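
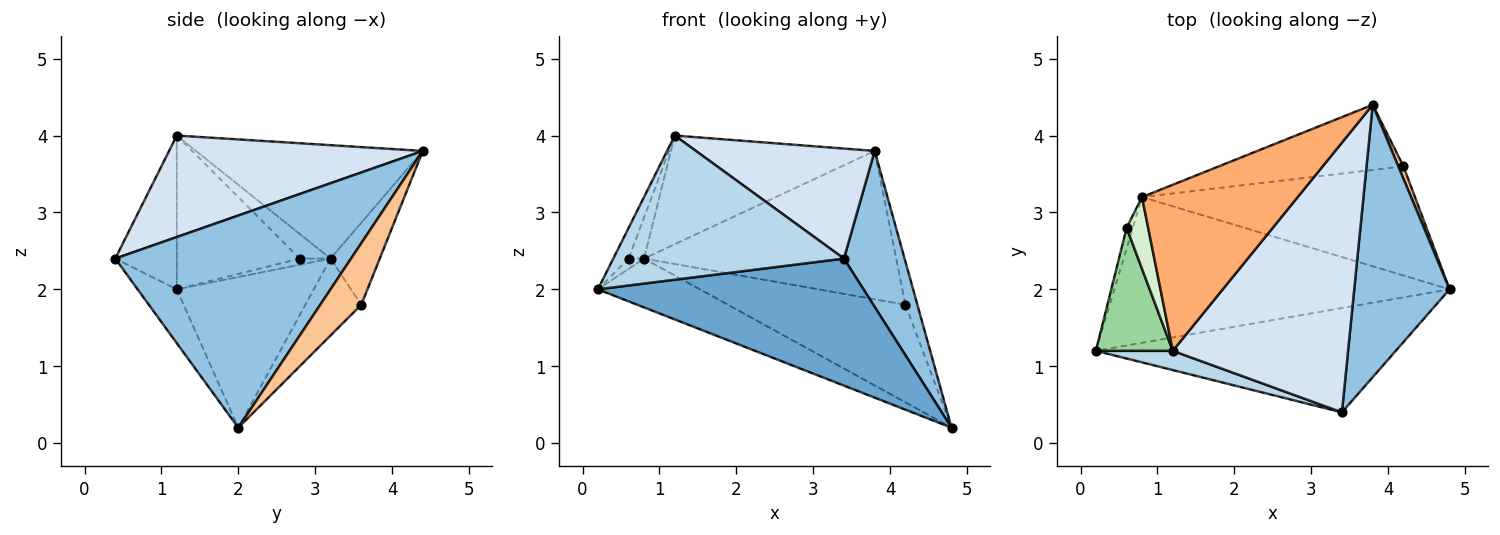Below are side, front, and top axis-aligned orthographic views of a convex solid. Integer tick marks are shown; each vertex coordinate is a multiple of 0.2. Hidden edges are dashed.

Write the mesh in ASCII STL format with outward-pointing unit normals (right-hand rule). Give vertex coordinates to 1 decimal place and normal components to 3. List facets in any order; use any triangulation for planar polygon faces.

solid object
 facet normal -0.113 -0.768 -0.630
  outer loop
   vertex 3.4 0.4 2.4
   vertex 0.2 1.2 2.0
   vertex 4.8 2.0 0.2
  endloop
 endfacet
 facet normal 0.888 -0.228 0.399
  outer loop
   vertex 3.4 0.4 2.4
   vertex 4.8 2.0 0.2
   vertex 3.8 4.4 3.8
  endloop
 endfacet
 facet normal -0.256 -0.958 0.128
  outer loop
   vertex 1.2 1.2 4.0
   vertex 0.2 1.2 2.0
   vertex 3.4 0.4 2.4
  endloop
 endfacet
 facet normal 0.472 -0.333 0.816
  outer loop
   vertex 1.2 1.2 4.0
   vertex 3.4 0.4 2.4
   vertex 3.8 4.4 3.8
  endloop
 endfacet
 facet normal -0.392 0.292 -0.872
  outer loop
   vertex 0.8 3.2 2.4
   vertex 4.8 2.0 0.2
   vertex 0.2 1.2 2.0
  endloop
 endfacet
 facet normal -0.520 0.468 0.715
  outer loop
   vertex 0.8 3.2 2.4
   vertex 1.2 1.2 4.0
   vertex 3.8 4.4 3.8
  endloop
 endfacet
 facet normal 0.957 0.279 0.080
  outer loop
   vertex 4.2 3.6 1.8
   vertex 3.8 4.4 3.8
   vertex 4.8 2.0 0.2
  endloop
 endfacet
 facet normal -0.205 0.652 -0.729
  outer loop
   vertex 4.2 3.6 1.8
   vertex 4.8 2.0 0.2
   vertex 0.8 3.2 2.4
  endloop
 endfacet
 facet normal -0.176 0.901 -0.396
  outer loop
   vertex 4.2 3.6 1.8
   vertex 0.8 3.2 2.4
   vertex 3.8 4.4 3.8
  endloop
 endfacet
 facet normal -0.889 0.111 0.444
  outer loop
   vertex 0.6 2.8 2.4
   vertex 0.2 1.2 2.0
   vertex 1.2 1.2 4.0
  endloop
 endfacet
 facet normal -0.667 0.333 -0.667
  outer loop
   vertex 0.6 2.8 2.4
   vertex 0.8 3.2 2.4
   vertex 0.2 1.2 2.0
  endloop
 endfacet
 facet normal -0.704 0.352 0.616
  outer loop
   vertex 0.6 2.8 2.4
   vertex 1.2 1.2 4.0
   vertex 0.8 3.2 2.4
  endloop
 endfacet
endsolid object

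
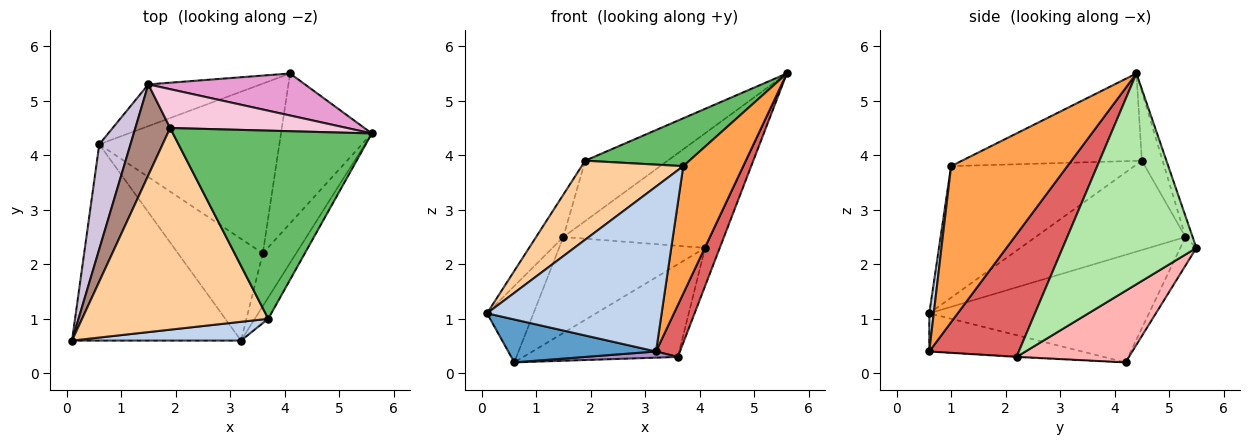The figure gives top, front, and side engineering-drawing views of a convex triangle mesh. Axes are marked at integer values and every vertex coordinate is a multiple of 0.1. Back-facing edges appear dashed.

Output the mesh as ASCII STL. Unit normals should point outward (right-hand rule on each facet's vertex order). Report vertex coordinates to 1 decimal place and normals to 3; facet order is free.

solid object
 facet normal -0.215 -0.209 -0.954
  outer loop
   vertex 3.2 0.6 0.4
   vertex 0.1 0.6 1.1
   vertex 0.6 4.2 0.2
  endloop
 endfacet
 facet normal 0.026 -0.993 0.113
  outer loop
   vertex 3.7 1.0 3.8
   vertex 0.1 0.6 1.1
   vertex 3.2 0.6 0.4
  endloop
 endfacet
 facet normal 0.886 -0.457 -0.077
  outer loop
   vertex 3.7 1.0 3.8
   vertex 3.2 0.6 0.4
   vertex 5.6 4.4 5.5
  endloop
 endfacet
 facet normal -0.550 -0.305 0.778
  outer loop
   vertex 3.7 1.0 3.8
   vertex 1.9 4.5 3.9
   vertex 0.1 0.6 1.1
  endloop
 endfacet
 facet normal -0.392 -0.227 0.892
  outer loop
   vertex 3.7 1.0 3.8
   vertex 5.6 4.4 5.5
   vertex 1.9 4.5 3.9
  endloop
 endfacet
 facet normal 0.914 0.100 -0.394
  outer loop
   vertex 3.6 2.2 0.3
   vertex 4.1 5.5 2.3
   vertex 5.6 4.4 5.5
  endloop
 endfacet
 facet normal 0.935 -0.249 -0.254
  outer loop
   vertex 3.6 2.2 0.3
   vertex 5.6 4.4 5.5
   vertex 3.2 0.6 0.4
  endloop
 endfacet
 facet normal 0.329 0.452 -0.829
  outer loop
   vertex 3.6 2.2 0.3
   vertex 0.6 4.2 0.2
   vertex 4.1 5.5 2.3
  endloop
 endfacet
 facet normal -0.007 -0.061 -0.998
  outer loop
   vertex 3.6 2.2 0.3
   vertex 3.2 0.6 0.4
   vertex 0.6 4.2 0.2
  endloop
 endfacet
 facet normal -0.941 0.199 0.273
  outer loop
   vertex 1.5 5.3 2.5
   vertex 0.6 4.2 0.2
   vertex 0.1 0.6 1.1
  endloop
 endfacet
 facet normal -0.919 0.167 0.358
  outer loop
   vertex 1.5 5.3 2.5
   vertex 0.1 0.6 1.1
   vertex 1.9 4.5 3.9
  endloop
 endfacet
 facet normal -0.101 0.912 -0.397
  outer loop
   vertex 1.5 5.3 2.5
   vertex 4.1 5.5 2.3
   vertex 0.6 4.2 0.2
  endloop
 endfacet
 facet normal -0.046 0.938 0.344
  outer loop
   vertex 1.5 5.3 2.5
   vertex 5.6 4.4 5.5
   vertex 4.1 5.5 2.3
  endloop
 endfacet
 facet normal -0.207 0.823 0.529
  outer loop
   vertex 1.5 5.3 2.5
   vertex 1.9 4.5 3.9
   vertex 5.6 4.4 5.5
  endloop
 endfacet
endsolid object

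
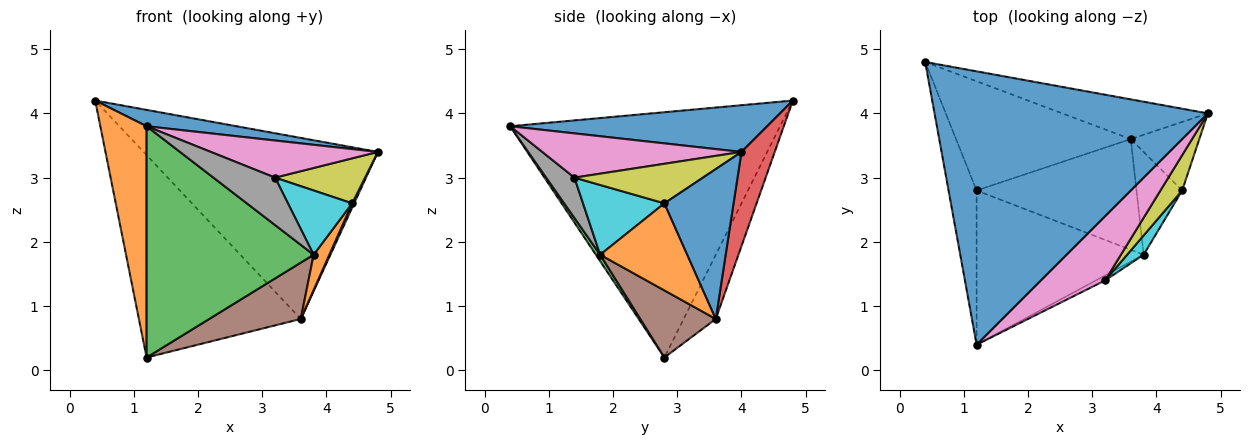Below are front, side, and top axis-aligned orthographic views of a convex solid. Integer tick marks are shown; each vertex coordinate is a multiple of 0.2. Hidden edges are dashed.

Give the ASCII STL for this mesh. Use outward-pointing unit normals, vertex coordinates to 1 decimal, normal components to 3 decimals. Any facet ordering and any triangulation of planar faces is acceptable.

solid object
 facet normal 0.168 -0.059 0.984
  outer loop
   vertex 1.2 0.4 3.8
   vertex 4.8 4.0 3.4
   vertex 0.4 4.8 4.2
  endloop
 endfacet
 facet normal -0.979 -0.168 -0.112
  outer loop
   vertex 1.2 2.8 0.2
   vertex 1.2 0.4 3.8
   vertex 0.4 4.8 4.2
  endloop
 endfacet
 facet normal 0.021 -0.832 -0.555
  outer loop
   vertex 3.8 1.8 1.8
   vertex 1.2 0.4 3.8
   vertex 1.2 2.8 0.2
  endloop
 endfacet
 facet normal 0.137 0.968 -0.212
  outer loop
   vertex 3.6 3.6 0.8
   vertex 0.4 4.8 4.2
   vertex 4.8 4.0 3.4
  endloop
 endfacet
 facet normal -0.172 0.867 -0.468
  outer loop
   vertex 3.6 3.6 0.8
   vertex 1.2 2.8 0.2
   vertex 0.4 4.8 4.2
  endloop
 endfacet
 facet normal 0.350 -0.425 -0.835
  outer loop
   vertex 3.6 3.6 0.8
   vertex 3.8 1.8 1.8
   vertex 1.2 2.8 0.2
  endloop
 endfacet
 facet normal 0.512 -0.430 0.744
  outer loop
   vertex 3.2 1.4 3.0
   vertex 4.8 4.0 3.4
   vertex 1.2 0.4 3.8
  endloop
 endfacet
 facet normal 0.415 -0.905 -0.094
  outer loop
   vertex 3.2 1.4 3.0
   vertex 1.2 0.4 3.8
   vertex 3.8 1.8 1.8
  endloop
 endfacet
 facet normal 0.747 -0.523 0.411
  outer loop
   vertex 4.4 2.8 2.6
   vertex 4.8 4.0 3.4
   vertex 3.2 1.4 3.0
  endloop
 endfacet
 facet normal 0.772 -0.609 0.183
  outer loop
   vertex 4.4 2.8 2.6
   vertex 3.2 1.4 3.0
   vertex 3.8 1.8 1.8
  endloop
 endfacet
 facet normal 0.909 -0.026 -0.416
  outer loop
   vertex 4.4 2.8 2.6
   vertex 3.6 3.6 0.8
   vertex 4.8 4.0 3.4
  endloop
 endfacet
 facet normal 0.874 -0.158 -0.459
  outer loop
   vertex 4.4 2.8 2.6
   vertex 3.8 1.8 1.8
   vertex 3.6 3.6 0.8
  endloop
 endfacet
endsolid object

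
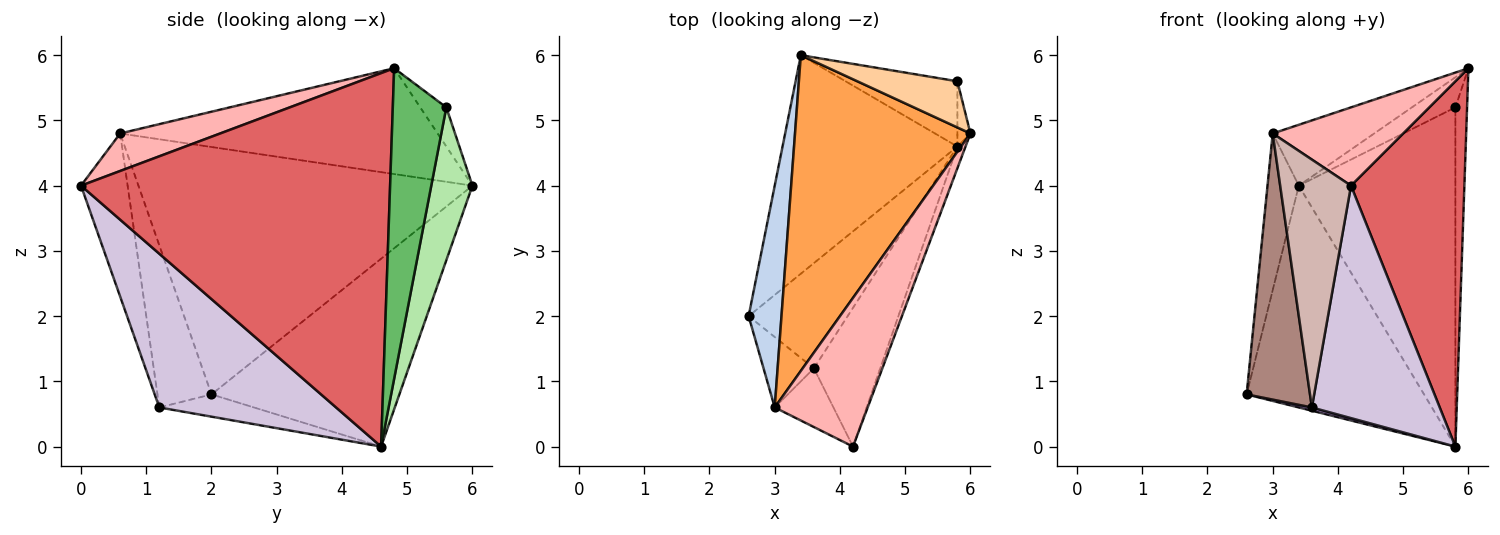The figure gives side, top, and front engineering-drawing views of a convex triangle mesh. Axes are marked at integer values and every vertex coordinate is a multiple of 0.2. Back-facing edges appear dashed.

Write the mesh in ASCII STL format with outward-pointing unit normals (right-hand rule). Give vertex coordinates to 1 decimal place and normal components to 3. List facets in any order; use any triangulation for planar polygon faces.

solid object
 facet normal -0.602 0.569 -0.560
  outer loop
   vertex 5.8 4.6 0.0
   vertex 2.6 2.0 0.8
   vertex 3.4 6.0 4.0
  endloop
 endfacet
 facet normal -0.987 0.093 0.131
  outer loop
   vertex 3.0 0.6 4.8
   vertex 3.4 6.0 4.0
   vertex 2.6 2.0 0.8
  endloop
 endfacet
 facet normal -0.510 0.163 0.845
  outer loop
   vertex 3.0 0.6 4.8
   vertex 6.0 4.8 5.8
   vertex 3.4 6.0 4.0
  endloop
 endfacet
 facet normal -0.311 0.519 0.796
  outer loop
   vertex 5.8 5.6 5.2
   vertex 3.4 6.0 4.0
   vertex 6.0 4.8 5.8
  endloop
 endfacet
 facet normal 0.976 0.213 -0.041
  outer loop
   vertex 5.8 5.6 5.2
   vertex 6.0 4.8 5.8
   vertex 5.8 4.6 0.0
  endloop
 endfacet
 facet normal 0.250 0.951 -0.183
  outer loop
   vertex 5.8 5.6 5.2
   vertex 5.8 4.6 0.0
   vertex 3.4 6.0 4.0
  endloop
 endfacet
 facet normal 0.939 -0.344 -0.020
  outer loop
   vertex 4.2 0.0 4.0
   vertex 5.8 4.6 0.0
   vertex 6.0 4.8 5.8
  endloop
 endfacet
 facet normal 0.336 -0.439 0.833
  outer loop
   vertex 4.2 0.0 4.0
   vertex 6.0 4.8 5.8
   vertex 3.0 0.6 4.8
  endloop
 endfacet
 facet normal -0.219 -0.030 -0.975
  outer loop
   vertex 3.6 1.2 0.6
   vertex 2.6 2.0 0.8
   vertex 5.8 4.6 0.0
  endloop
 endfacet
 facet normal 0.765 -0.553 -0.330
  outer loop
   vertex 3.6 1.2 0.6
   vertex 5.8 4.6 0.0
   vertex 4.2 0.0 4.0
  endloop
 endfacet
 facet normal -0.636 -0.746 -0.197
  outer loop
   vertex 3.6 1.2 0.6
   vertex 3.0 0.6 4.8
   vertex 2.6 2.0 0.8
  endloop
 endfacet
 facet normal -0.539 -0.820 -0.194
  outer loop
   vertex 3.6 1.2 0.6
   vertex 4.2 0.0 4.0
   vertex 3.0 0.6 4.8
  endloop
 endfacet
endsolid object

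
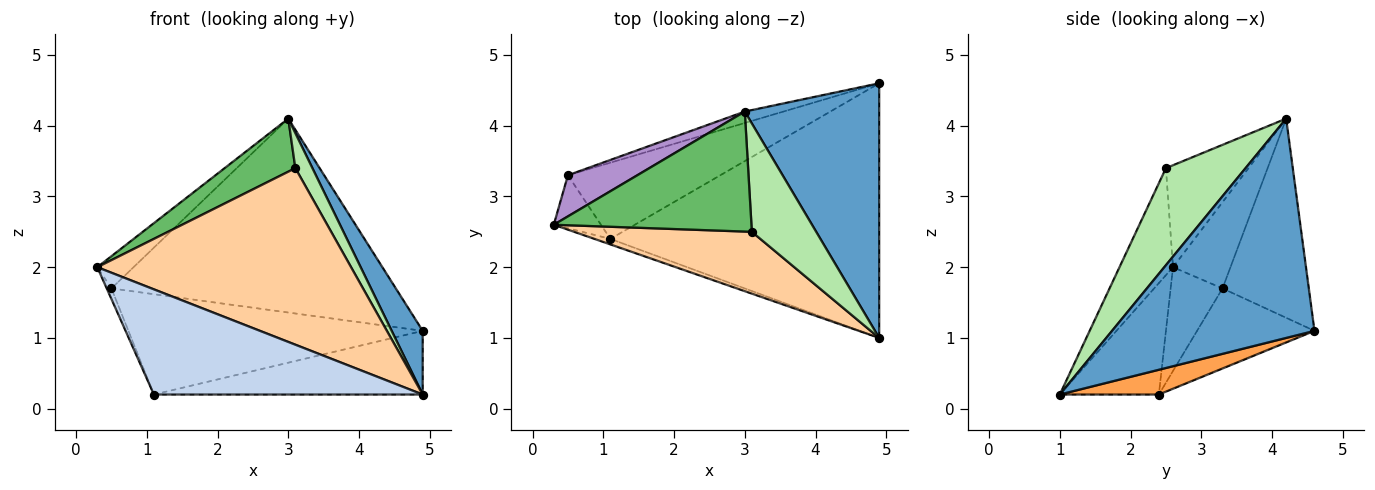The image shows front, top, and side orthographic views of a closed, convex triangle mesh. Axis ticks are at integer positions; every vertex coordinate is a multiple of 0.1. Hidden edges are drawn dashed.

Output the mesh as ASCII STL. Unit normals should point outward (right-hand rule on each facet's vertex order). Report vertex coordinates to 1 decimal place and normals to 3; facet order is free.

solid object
 facet normal 0.845 -0.130 0.518
  outer loop
   vertex 3.0 4.2 4.1
   vertex 4.9 1.0 0.2
   vertex 4.9 4.6 1.1
  endloop
 endfacet
 facet normal -0.345 -0.937 -0.049
  outer loop
   vertex 1.1 2.4 0.2
   vertex 4.9 1.0 0.2
   vertex 0.3 2.6 2.0
  endloop
 endfacet
 facet normal 0.089 0.242 -0.966
  outer loop
   vertex 1.1 2.4 0.2
   vertex 4.9 4.6 1.1
   vertex 4.9 1.0 0.2
  endloop
 endfacet
 facet normal -0.195 -0.926 0.324
  outer loop
   vertex 3.1 2.5 3.4
   vertex 0.3 2.6 2.0
   vertex 4.9 1.0 0.2
  endloop
 endfacet
 facet normal -0.427 -0.366 0.827
  outer loop
   vertex 3.1 2.5 3.4
   vertex 3.0 4.2 4.1
   vertex 0.3 2.6 2.0
  endloop
 endfacet
 facet normal 0.821 -0.176 0.544
  outer loop
   vertex 3.1 2.5 3.4
   vertex 4.9 1.0 0.2
   vertex 3.0 4.2 4.1
  endloop
 endfacet
 facet normal -0.907 0.082 -0.412
  outer loop
   vertex 0.5 3.3 1.7
   vertex 1.1 2.4 0.2
   vertex 0.3 2.6 2.0
  endloop
 endfacet
 facet normal -0.303 0.759 -0.576
  outer loop
   vertex 0.5 3.3 1.7
   vertex 4.9 4.6 1.1
   vertex 1.1 2.4 0.2
  endloop
 endfacet
 facet normal -0.699 0.441 0.563
  outer loop
   vertex 0.5 3.3 1.7
   vertex 0.3 2.6 2.0
   vertex 3.0 4.2 4.1
  endloop
 endfacet
 facet normal -0.290 0.955 -0.056
  outer loop
   vertex 0.5 3.3 1.7
   vertex 3.0 4.2 4.1
   vertex 4.9 4.6 1.1
  endloop
 endfacet
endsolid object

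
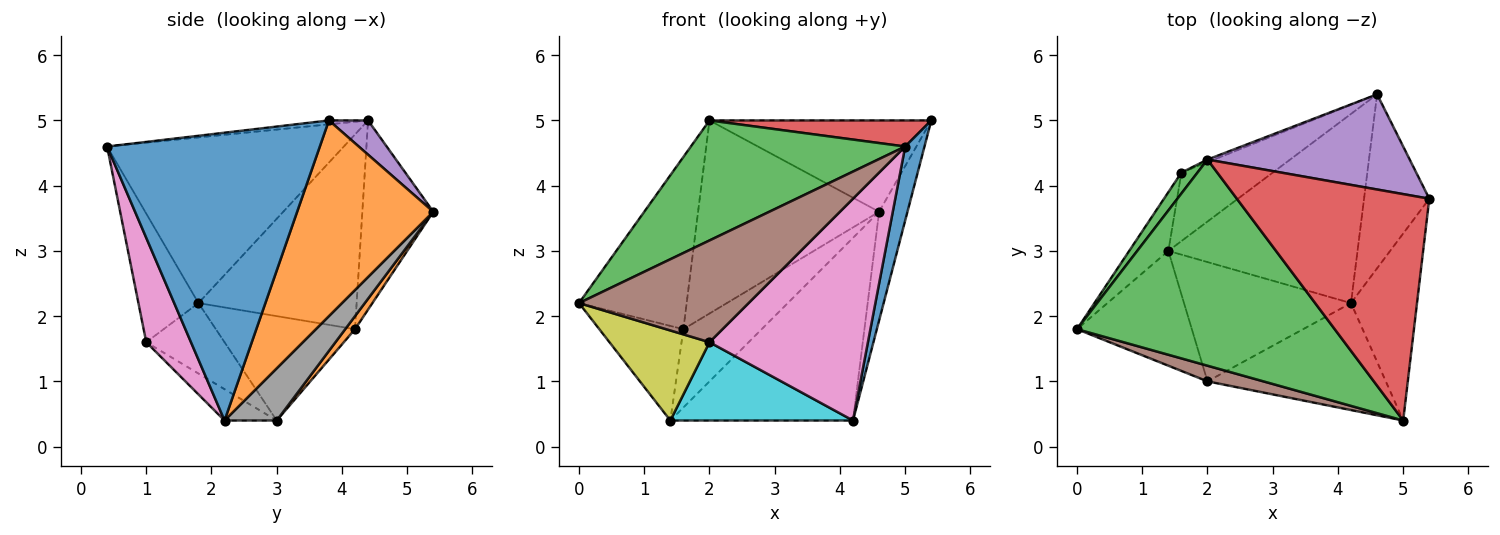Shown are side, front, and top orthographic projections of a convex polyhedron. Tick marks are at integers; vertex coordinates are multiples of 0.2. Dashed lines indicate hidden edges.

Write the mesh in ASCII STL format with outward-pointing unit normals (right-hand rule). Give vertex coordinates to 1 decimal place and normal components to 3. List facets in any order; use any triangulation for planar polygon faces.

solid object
 facet normal 0.971 -0.088 -0.223
  outer loop
   vertex 4.2 2.2 0.4
   vertex 5.4 3.8 5.0
   vertex 5.0 0.4 4.6
  endloop
 endfacet
 facet normal 0.931 0.194 -0.310
  outer loop
   vertex 4.6 5.4 3.6
   vertex 5.4 3.8 5.0
   vertex 4.2 2.2 0.4
  endloop
 endfacet
 facet normal -0.486 -0.440 0.755
  outer loop
   vertex 2.0 4.4 5.0
   vertex 0.0 1.8 2.2
   vertex 5.0 0.4 4.6
  endloop
 endfacet
 facet normal -0.020 -0.114 0.993
  outer loop
   vertex 2.0 4.4 5.0
   vertex 5.0 0.4 4.6
   vertex 5.4 3.8 5.0
  endloop
 endfacet
 facet normal 0.121 0.687 0.716
  outer loop
   vertex 2.0 4.4 5.0
   vertex 5.4 3.8 5.0
   vertex 4.6 5.4 3.6
  endloop
 endfacet
 facet normal -0.330 -0.933 0.144
  outer loop
   vertex 2.0 1.0 1.6
   vertex 5.0 0.4 4.6
   vertex 0.0 1.8 2.2
  endloop
 endfacet
 facet normal 0.246 -0.873 -0.421
  outer loop
   vertex 2.0 1.0 1.6
   vertex 4.2 2.2 0.4
   vertex 5.0 0.4 4.6
  endloop
 endfacet
 facet normal 0.195 0.681 -0.706
  outer loop
   vertex 1.4 3.0 0.4
   vertex 4.6 5.4 3.6
   vertex 4.2 2.2 0.4
  endloop
 endfacet
 facet normal -0.435 -0.556 -0.709
  outer loop
   vertex 1.4 3.0 0.4
   vertex 2.0 1.0 1.6
   vertex 0.0 1.8 2.2
  endloop
 endfacet
 facet normal -0.155 -0.542 -0.826
  outer loop
   vertex 1.4 3.0 0.4
   vertex 4.2 2.2 0.4
   vertex 2.0 1.0 1.6
  endloop
 endfacet
 facet normal -0.365 0.931 -0.013
  outer loop
   vertex 1.6 4.2 1.8
   vertex 2.0 4.4 5.0
   vertex 4.6 5.4 3.6
  endloop
 endfacet
 facet normal 0.094 0.749 -0.656
  outer loop
   vertex 1.6 4.2 1.8
   vertex 4.6 5.4 3.6
   vertex 1.4 3.0 0.4
  endloop
 endfacet
 facet normal -0.825 0.561 0.068
  outer loop
   vertex 1.6 4.2 1.8
   vertex 0.0 1.8 2.2
   vertex 2.0 4.4 5.0
  endloop
 endfacet
 facet normal -0.815 0.492 -0.306
  outer loop
   vertex 1.6 4.2 1.8
   vertex 1.4 3.0 0.4
   vertex 0.0 1.8 2.2
  endloop
 endfacet
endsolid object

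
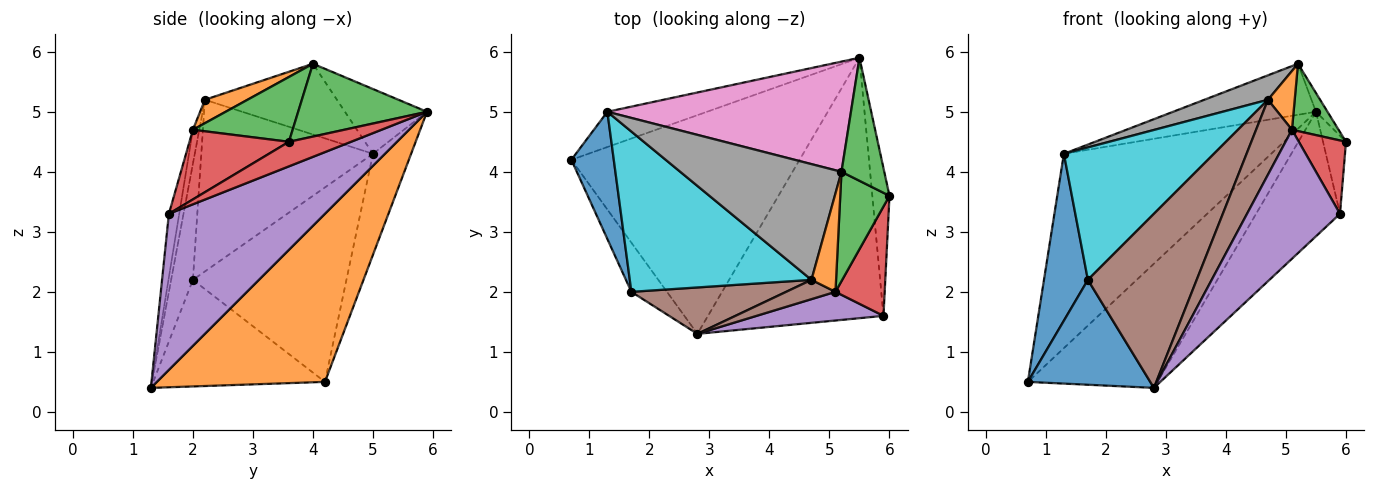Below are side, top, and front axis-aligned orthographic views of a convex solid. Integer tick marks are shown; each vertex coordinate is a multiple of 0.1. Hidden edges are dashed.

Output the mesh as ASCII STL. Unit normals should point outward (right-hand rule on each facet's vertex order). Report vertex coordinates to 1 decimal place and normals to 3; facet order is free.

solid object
 facet normal -0.786 -0.560 -0.262
  outer loop
   vertex 1.7 2.0 2.2
   vertex 0.7 4.2 0.5
   vertex 2.8 1.3 0.4
  endloop
 endfacet
 facet normal 0.539 0.416 -0.732
  outer loop
   vertex 5.5 5.9 5.0
   vertex 2.8 1.3 0.4
   vertex 0.7 4.2 0.5
  endloop
 endfacet
 facet normal 0.860 0.077 0.505
  outer loop
   vertex 5.5 5.9 5.0
   vertex 5.2 4.0 5.8
   vertex 6.0 3.6 4.5
  endloop
 endfacet
 facet normal 0.785 0.290 -0.548
  outer loop
   vertex 5.9 1.6 3.3
   vertex 5.5 5.9 5.0
   vertex 6.0 3.6 4.5
  endloop
 endfacet
 facet normal 0.626 0.336 -0.704
  outer loop
   vertex 5.9 1.6 3.3
   vertex 2.8 1.3 0.4
   vertex 5.5 5.9 5.0
  endloop
 endfacet
 facet normal -0.190 -0.949 0.253
  outer loop
   vertex 4.7 2.2 5.2
   vertex 1.7 2.0 2.2
   vertex 2.8 1.3 0.4
  endloop
 endfacet
 facet normal -0.235 0.408 0.882
  outer loop
   vertex 1.3 5.0 4.3
   vertex 5.2 4.0 5.8
   vertex 5.5 5.9 5.0
  endloop
 endfacet
 facet normal -0.395 -0.190 0.899
  outer loop
   vertex 1.3 5.0 4.3
   vertex 4.7 2.2 5.2
   vertex 5.2 4.0 5.8
  endloop
 endfacet
 facet normal -0.178 0.968 -0.176
  outer loop
   vertex 1.3 5.0 4.3
   vertex 5.5 5.9 5.0
   vertex 0.7 4.2 0.5
  endloop
 endfacet
 facet normal -0.589 -0.515 0.623
  outer loop
   vertex 1.3 5.0 4.3
   vertex 1.7 2.0 2.2
   vertex 4.7 2.2 5.2
  endloop
 endfacet
 facet normal -0.941 -0.269 0.205
  outer loop
   vertex 1.3 5.0 4.3
   vertex 0.7 4.2 0.5
   vertex 1.7 2.0 2.2
  endloop
 endfacet
 facet normal 0.632 -0.397 0.665
  outer loop
   vertex 5.1 2.0 4.7
   vertex 5.2 4.0 5.8
   vertex 4.7 2.2 5.2
  endloop
 endfacet
 facet normal 0.746 -0.349 0.567
  outer loop
   vertex 5.1 2.0 4.7
   vertex 6.0 3.6 4.5
   vertex 5.2 4.0 5.8
  endloop
 endfacet
 facet normal 0.761 -0.361 0.538
  outer loop
   vertex 5.1 2.0 4.7
   vertex 5.9 1.6 3.3
   vertex 6.0 3.6 4.5
  endloop
 endfacet
 facet normal -0.108 -0.970 0.216
  outer loop
   vertex 5.1 2.0 4.7
   vertex 2.8 1.3 0.4
   vertex 5.9 1.6 3.3
  endloop
 endfacet
 facet normal -0.170 -0.954 0.246
  outer loop
   vertex 5.1 2.0 4.7
   vertex 4.7 2.2 5.2
   vertex 2.8 1.3 0.4
  endloop
 endfacet
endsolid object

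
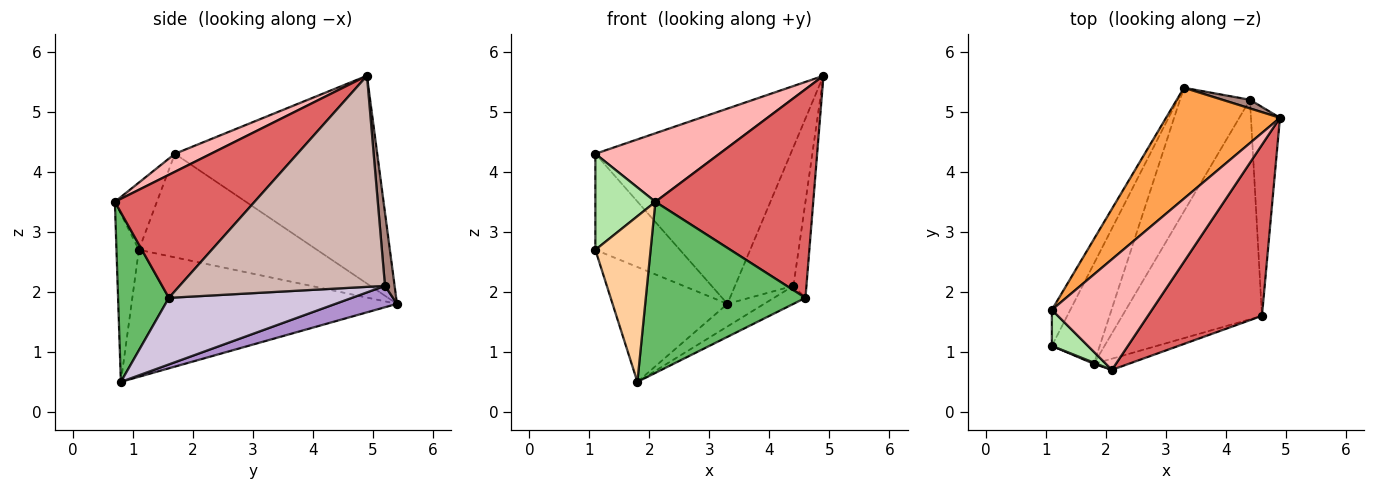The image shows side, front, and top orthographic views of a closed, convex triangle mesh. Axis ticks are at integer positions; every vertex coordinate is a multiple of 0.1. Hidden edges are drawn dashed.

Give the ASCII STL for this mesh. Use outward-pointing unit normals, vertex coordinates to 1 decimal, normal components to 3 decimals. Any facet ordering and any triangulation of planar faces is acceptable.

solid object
 facet normal -0.867 0.375 -0.327
  outer loop
   vertex 1.8 0.8 0.5
   vertex 1.1 1.1 2.7
   vertex 3.3 5.4 1.8
  endloop
 endfacet
 facet normal -0.892 0.423 -0.159
  outer loop
   vertex 1.1 1.7 4.3
   vertex 3.3 5.4 1.8
   vertex 1.1 1.1 2.7
  endloop
 endfacet
 facet normal -0.669 0.646 0.367
  outer loop
   vertex 1.1 1.7 4.3
   vertex 4.9 4.9 5.6
   vertex 3.3 5.4 1.8
  endloop
 endfacet
 facet normal -0.376 -0.927 0.007
  outer loop
   vertex 2.1 0.7 3.5
   vertex 1.1 1.1 2.7
   vertex 1.8 0.8 0.5
  endloop
 endfacet
 facet normal 0.303 -0.951 -0.062
  outer loop
   vertex 2.1 0.7 3.5
   vertex 1.8 0.8 0.5
   vertex 4.6 1.6 1.9
  endloop
 endfacet
 facet normal -0.548 -0.783 0.294
  outer loop
   vertex 2.1 0.7 3.5
   vertex 1.1 1.7 4.3
   vertex 1.1 1.1 2.7
  endloop
 endfacet
 facet normal 0.565 -0.638 0.523
  outer loop
   vertex 2.1 0.7 3.5
   vertex 4.6 1.6 1.9
   vertex 4.9 4.9 5.6
  endloop
 endfacet
 facet normal 0.151 -0.521 0.840
  outer loop
   vertex 2.1 0.7 3.5
   vertex 4.9 4.9 5.6
   vertex 1.1 1.7 4.3
  endloop
 endfacet
 facet normal 0.288 0.172 -0.942
  outer loop
   vertex 4.4 5.2 2.1
   vertex 1.8 0.8 0.5
   vertex 3.3 5.4 1.8
  endloop
 endfacet
 facet normal 0.429 0.074 -0.900
  outer loop
   vertex 4.4 5.2 2.1
   vertex 4.6 1.6 1.9
   vertex 1.8 0.8 0.5
  endloop
 endfacet
 facet normal 0.162 0.985 0.061
  outer loop
   vertex 4.4 5.2 2.1
   vertex 3.3 5.4 1.8
   vertex 4.9 4.9 5.6
  endloop
 endfacet
 facet normal 0.989 0.062 -0.136
  outer loop
   vertex 4.4 5.2 2.1
   vertex 4.9 4.9 5.6
   vertex 4.6 1.6 1.9
  endloop
 endfacet
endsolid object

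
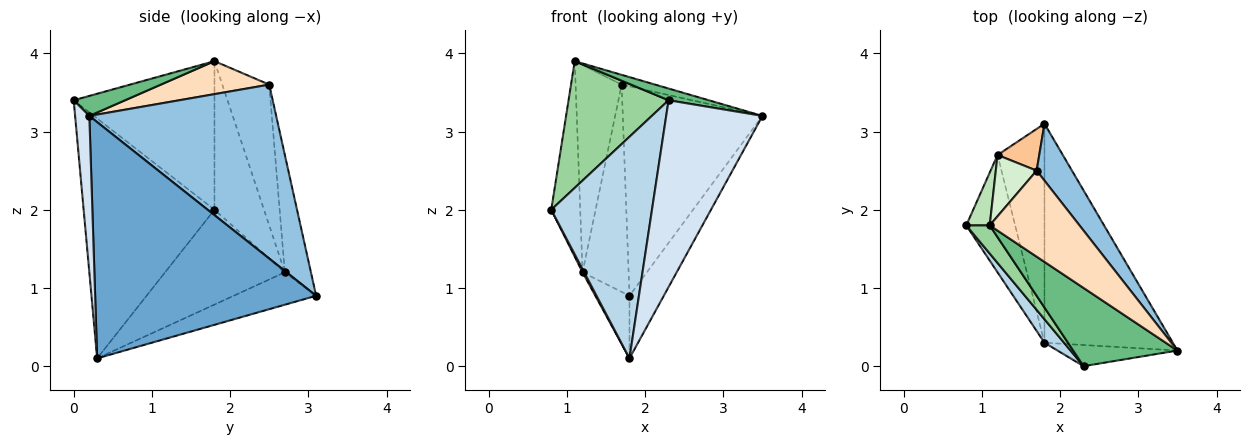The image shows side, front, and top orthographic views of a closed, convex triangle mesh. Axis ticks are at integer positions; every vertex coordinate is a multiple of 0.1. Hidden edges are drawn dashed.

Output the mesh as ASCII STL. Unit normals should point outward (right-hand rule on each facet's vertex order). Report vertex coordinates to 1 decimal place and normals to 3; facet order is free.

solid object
 facet normal 0.871 0.135 -0.473
  outer loop
   vertex 1.8 0.3 0.1
   vertex 1.8 3.1 0.9
   vertex 3.5 0.2 3.2
  endloop
 endfacet
 facet normal 0.791 0.591 0.161
  outer loop
   vertex 1.7 2.5 3.6
   vertex 3.5 0.2 3.2
   vertex 1.8 3.1 0.9
  endloop
 endfacet
 facet normal -0.791 -0.609 0.064
  outer loop
   vertex 2.3 0.0 3.4
   vertex 0.8 1.8 2.0
   vertex 1.8 0.3 0.1
  endloop
 endfacet
 facet normal 0.145 -0.983 -0.111
  outer loop
   vertex 2.3 0.0 3.4
   vertex 1.8 0.3 0.1
   vertex 3.5 0.2 3.2
  endloop
 endfacet
 facet normal -0.889 -0.012 -0.458
  outer loop
   vertex 1.2 2.7 1.2
   vertex 1.8 0.3 0.1
   vertex 0.8 1.8 2.0
  endloop
 endfacet
 facet normal -0.553 0.229 -0.801
  outer loop
   vertex 1.2 2.7 1.2
   vertex 1.8 3.1 0.9
   vertex 1.8 0.3 0.1
  endloop
 endfacet
 facet normal -0.485 0.857 0.173
  outer loop
   vertex 1.2 2.7 1.2
   vertex 1.7 2.5 3.6
   vertex 1.8 3.1 0.9
  endloop
 endfacet
 facet normal 0.343 0.106 0.933
  outer loop
   vertex 1.1 1.8 3.9
   vertex 3.5 0.2 3.2
   vertex 1.7 2.5 3.6
  endloop
 endfacet
 facet normal 0.186 -0.146 0.972
  outer loop
   vertex 1.1 1.8 3.9
   vertex 2.3 0.0 3.4
   vertex 3.5 0.2 3.2
  endloop
 endfacet
 facet normal -0.809 -0.574 0.128
  outer loop
   vertex 1.1 1.8 3.9
   vertex 0.8 1.8 2.0
   vertex 2.3 0.0 3.4
  endloop
 endfacet
 facet normal -0.855 0.500 0.135
  outer loop
   vertex 1.1 1.8 3.9
   vertex 1.2 2.7 1.2
   vertex 0.8 1.8 2.0
  endloop
 endfacet
 facet normal -0.699 0.686 0.203
  outer loop
   vertex 1.1 1.8 3.9
   vertex 1.7 2.5 3.6
   vertex 1.2 2.7 1.2
  endloop
 endfacet
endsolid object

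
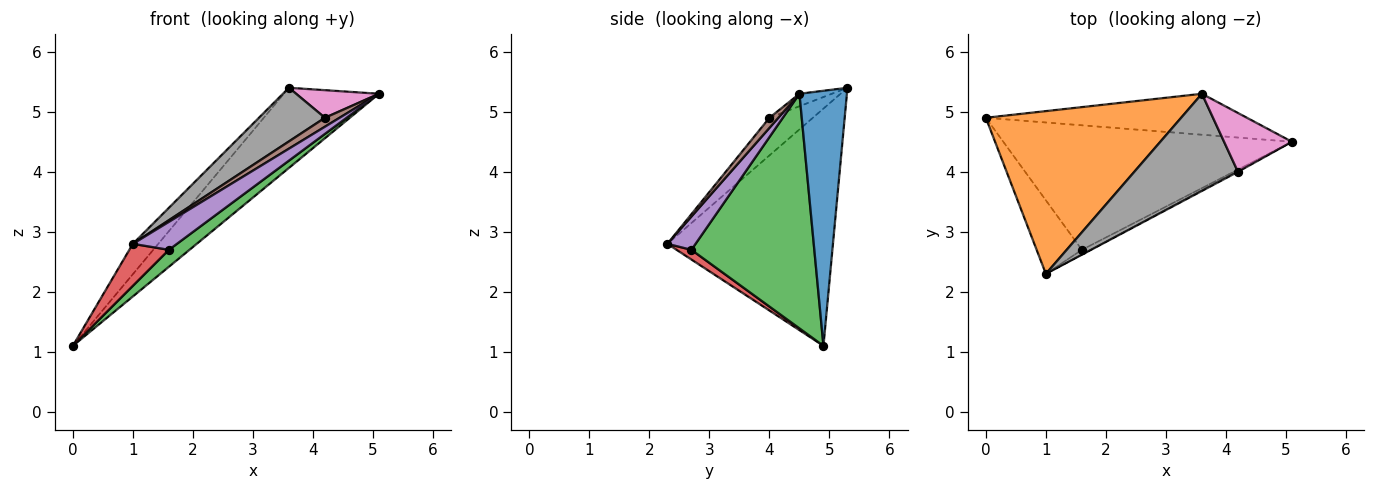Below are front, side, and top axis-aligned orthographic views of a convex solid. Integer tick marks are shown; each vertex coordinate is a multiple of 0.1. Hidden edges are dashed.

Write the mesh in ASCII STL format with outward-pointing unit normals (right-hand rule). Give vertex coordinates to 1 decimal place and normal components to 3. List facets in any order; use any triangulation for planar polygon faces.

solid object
 facet normal 0.406 0.814 -0.416
  outer loop
   vertex 3.6 5.3 5.4
   vertex 5.1 4.5 5.3
   vertex 0.0 4.9 1.1
  endloop
 endfacet
 facet normal -0.767 0.118 0.631
  outer loop
   vertex 3.6 5.3 5.4
   vertex 0.0 4.9 1.1
   vertex 1.0 2.3 2.8
  endloop
 endfacet
 facet normal 0.627 -0.105 -0.772
  outer loop
   vertex 1.6 2.7 2.7
   vertex 0.0 4.9 1.1
   vertex 5.1 4.5 5.3
  endloop
 endfacet
 facet normal 0.183 -0.488 -0.854
  outer loop
   vertex 1.6 2.7 2.7
   vertex 1.0 2.3 2.8
   vertex 0.0 4.9 1.1
  endloop
 endfacet
 facet normal 0.533 -0.834 -0.140
  outer loop
   vertex 1.6 2.7 2.7
   vertex 5.1 4.5 5.3
   vertex 1.0 2.3 2.8
  endloop
 endfacet
 facet normal 0.516 -0.851 -0.098
  outer loop
   vertex 4.2 4.0 4.9
   vertex 1.0 2.3 2.8
   vertex 5.1 4.5 5.3
  endloop
 endfacet
 facet normal -0.164 -0.419 0.893
  outer loop
   vertex 4.2 4.0 4.9
   vertex 5.1 4.5 5.3
   vertex 3.6 5.3 5.4
  endloop
 endfacet
 facet normal -0.303 -0.461 0.834
  outer loop
   vertex 4.2 4.0 4.9
   vertex 3.6 5.3 5.4
   vertex 1.0 2.3 2.8
  endloop
 endfacet
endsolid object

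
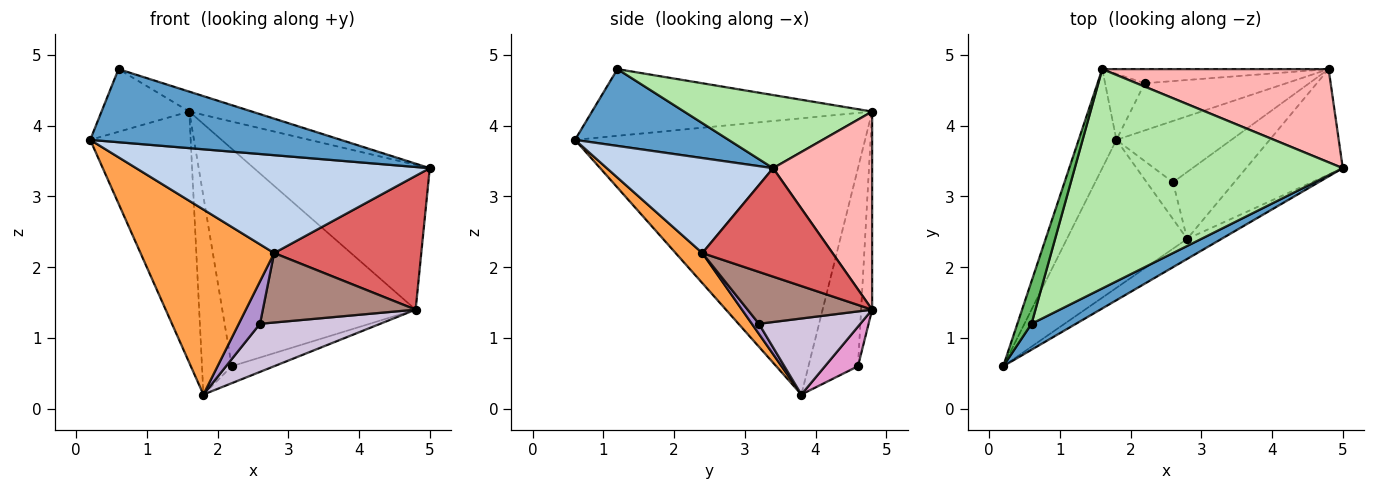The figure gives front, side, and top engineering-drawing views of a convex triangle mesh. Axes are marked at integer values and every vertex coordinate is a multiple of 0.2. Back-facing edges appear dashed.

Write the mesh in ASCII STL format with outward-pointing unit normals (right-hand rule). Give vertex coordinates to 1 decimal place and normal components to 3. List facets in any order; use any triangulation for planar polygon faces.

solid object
 facet normal 0.500 -0.816 0.290
  outer loop
   vertex 0.6 1.2 4.8
   vertex 0.2 0.6 3.8
   vertex 5.0 3.4 3.4
  endloop
 endfacet
 facet normal 0.485 -0.857 -0.175
  outer loop
   vertex 2.8 2.4 2.2
   vertex 5.0 3.4 3.4
   vertex 0.2 0.6 3.8
  endloop
 endfacet
 facet normal 0.154 -0.772 -0.617
  outer loop
   vertex 2.8 2.4 2.2
   vertex 0.2 0.6 3.8
   vertex 1.8 3.8 0.2
  endloop
 endfacet
 facet normal -0.937 0.325 -0.128
  outer loop
   vertex 1.6 4.8 4.2
   vertex 1.8 3.8 0.2
   vertex 0.2 0.6 3.8
  endloop
 endfacet
 facet normal -0.935 0.293 0.198
  outer loop
   vertex 1.6 4.8 4.2
   vertex 0.2 0.6 3.8
   vertex 0.6 1.2 4.8
  endloop
 endfacet
 facet normal 0.262 0.087 0.961
  outer loop
   vertex 1.6 4.8 4.2
   vertex 0.6 1.2 4.8
   vertex 5.0 3.4 3.4
  endloop
 endfacet
 facet normal 0.571 -0.645 -0.509
  outer loop
   vertex 4.8 4.8 1.4
   vertex 5.0 3.4 3.4
   vertex 2.8 2.4 2.2
  endloop
 endfacet
 facet normal 0.428 0.760 0.489
  outer loop
   vertex 4.8 4.8 1.4
   vertex 1.6 4.8 4.2
   vertex 5.0 3.4 3.4
  endloop
 endfacet
 facet normal 0.244 -0.733 -0.635
  outer loop
   vertex 2.6 3.2 1.2
   vertex 2.8 2.4 2.2
   vertex 1.8 3.8 0.2
  endloop
 endfacet
 facet normal 0.462 -0.548 -0.698
  outer loop
   vertex 2.6 3.2 1.2
   vertex 1.8 3.8 0.2
   vertex 4.8 4.8 1.4
  endloop
 endfacet
 facet normal 0.506 -0.621 -0.598
  outer loop
   vertex 2.6 3.2 1.2
   vertex 4.8 4.8 1.4
   vertex 2.8 2.4 2.2
  endloop
 endfacet
 facet normal -0.845 0.507 -0.169
  outer loop
   vertex 2.2 4.6 0.6
   vertex 1.8 3.8 0.2
   vertex 1.6 4.8 4.2
  endloop
 endfacet
 facet normal 0.255 0.328 -0.910
  outer loop
   vertex 2.2 4.6 0.6
   vertex 4.8 4.8 1.4
   vertex 1.8 3.8 0.2
  endloop
 endfacet
 facet normal -0.057 0.996 -0.065
  outer loop
   vertex 2.2 4.6 0.6
   vertex 1.6 4.8 4.2
   vertex 4.8 4.8 1.4
  endloop
 endfacet
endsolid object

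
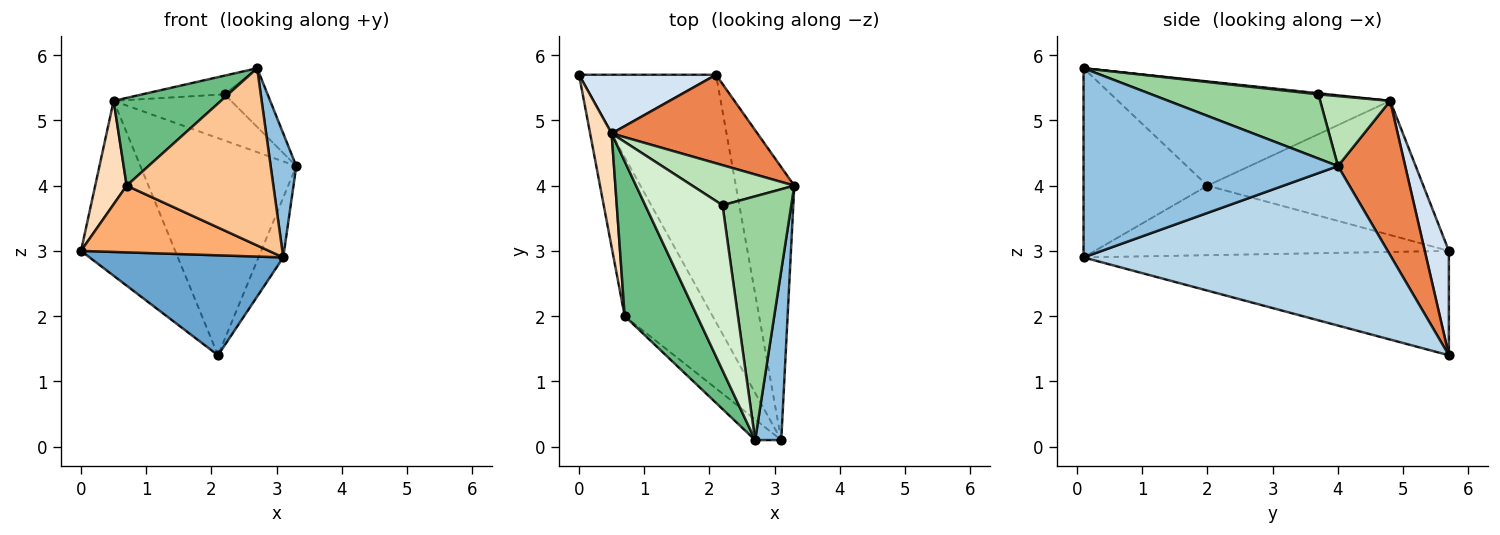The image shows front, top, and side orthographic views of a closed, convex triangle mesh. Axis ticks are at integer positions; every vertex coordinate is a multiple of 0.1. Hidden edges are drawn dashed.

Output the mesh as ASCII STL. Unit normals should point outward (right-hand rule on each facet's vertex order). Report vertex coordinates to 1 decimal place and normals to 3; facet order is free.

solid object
 facet normal -0.577 -0.306 -0.757
  outer loop
   vertex 3.1 0.1 2.9
   vertex 0.0 5.7 3.0
   vertex 2.1 5.7 1.4
  endloop
 endfacet
 facet normal 0.986 -0.099 0.136
  outer loop
   vertex 3.1 0.1 2.9
   vertex 3.3 4.0 4.3
   vertex 2.7 0.1 5.8
  endloop
 endfacet
 facet normal 0.936 0.075 -0.343
  outer loop
   vertex 3.1 0.1 2.9
   vertex 2.1 5.7 1.4
   vertex 3.3 4.0 4.3
  endloop
 endfacet
 facet normal 0.236 0.921 0.309
  outer loop
   vertex 0.5 4.8 5.3
   vertex 2.1 5.7 1.4
   vertex 0.0 5.7 3.0
  endloop
 endfacet
 facet normal 0.371 0.860 0.351
  outer loop
   vertex 0.5 4.8 5.3
   vertex 3.3 4.0 4.3
   vertex 2.1 5.7 1.4
  endloop
 endfacet
 facet normal -0.589 -0.313 -0.745
  outer loop
   vertex 0.7 2.0 4.0
   vertex 0.0 5.7 3.0
   vertex 3.1 0.1 2.9
  endloop
 endfacet
 facet normal -0.643 -0.761 -0.089
  outer loop
   vertex 0.7 2.0 4.0
   vertex 3.1 0.1 2.9
   vertex 2.7 0.1 5.8
  endloop
 endfacet
 facet normal -0.977 -0.143 0.157
  outer loop
   vertex 0.7 2.0 4.0
   vertex 0.5 4.8 5.3
   vertex 0.0 5.7 3.0
  endloop
 endfacet
 facet normal -0.781 -0.308 0.543
  outer loop
   vertex 0.7 2.0 4.0
   vertex 2.7 0.1 5.8
   vertex 0.5 4.8 5.3
  endloop
 endfacet
 facet normal 0.672 0.173 0.720
  outer loop
   vertex 2.2 3.7 5.4
   vertex 2.7 0.1 5.8
   vertex 3.3 4.0 4.3
  endloop
 endfacet
 facet normal 0.410 0.688 0.598
  outer loop
   vertex 2.2 3.7 5.4
   vertex 3.3 4.0 4.3
   vertex 0.5 4.8 5.3
  endloop
 endfacet
 facet normal 0.014 0.112 0.994
  outer loop
   vertex 2.2 3.7 5.4
   vertex 0.5 4.8 5.3
   vertex 2.7 0.1 5.8
  endloop
 endfacet
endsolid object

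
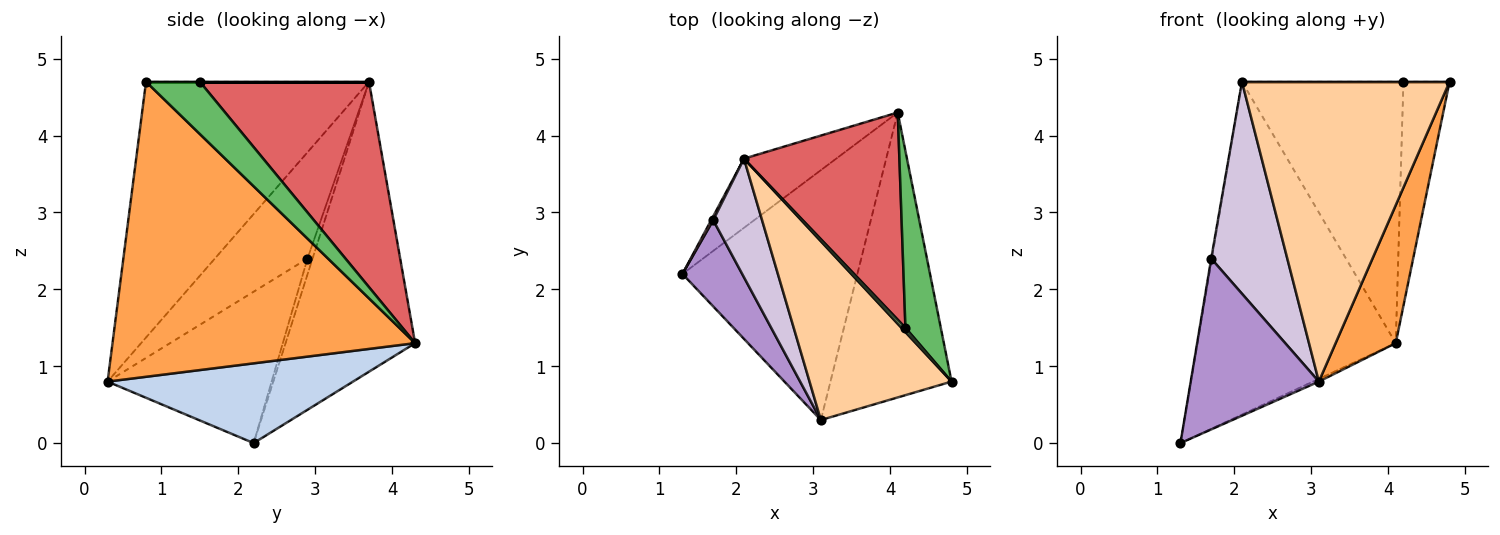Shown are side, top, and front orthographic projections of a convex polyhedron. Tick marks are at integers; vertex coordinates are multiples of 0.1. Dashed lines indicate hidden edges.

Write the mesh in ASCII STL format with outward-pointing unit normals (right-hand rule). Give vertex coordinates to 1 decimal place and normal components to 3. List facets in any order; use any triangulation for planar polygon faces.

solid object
 facet normal -0.539 0.825 -0.171
  outer loop
   vertex 2.1 3.7 4.7
   vertex 4.1 4.3 1.3
   vertex 1.3 2.2 0.0
  endloop
 endfacet
 facet normal 0.415 0.010 -0.910
  outer loop
   vertex 3.1 0.3 0.8
   vertex 1.3 2.2 0.0
   vertex 4.1 4.3 1.3
  endloop
 endfacet
 facet normal 0.910 -0.181 -0.373
  outer loop
   vertex 3.1 0.3 0.8
   vertex 4.1 4.3 1.3
   vertex 4.8 0.8 4.7
  endloop
 endfacet
 facet normal -0.678 -0.631 0.376
  outer loop
   vertex 3.1 0.3 0.8
   vertex 4.8 0.8 4.7
   vertex 2.1 3.7 4.7
  endloop
 endfacet
 facet normal 0.675 0.579 0.457
  outer loop
   vertex 4.2 1.5 4.7
   vertex 4.8 0.8 4.7
   vertex 4.1 4.3 1.3
  endloop
 endfacet
 facet normal 0.000 0.000 1.000
  outer loop
   vertex 4.2 1.5 4.7
   vertex 2.1 3.7 4.7
   vertex 4.8 0.8 4.7
  endloop
 endfacet
 facet normal 0.635 0.606 0.480
  outer loop
   vertex 4.2 1.5 4.7
   vertex 4.1 4.3 1.3
   vertex 2.1 3.7 4.7
  endloop
 endfacet
 facet normal -0.984 0.127 0.127
  outer loop
   vertex 1.7 2.9 2.4
   vertex 2.1 3.7 4.7
   vertex 1.3 2.2 0.0
  endloop
 endfacet
 facet normal -0.752 -0.588 0.297
  outer loop
   vertex 1.7 2.9 2.4
   vertex 1.3 2.2 0.0
   vertex 3.1 0.3 0.8
  endloop
 endfacet
 facet normal -0.728 -0.598 0.335
  outer loop
   vertex 1.7 2.9 2.4
   vertex 3.1 0.3 0.8
   vertex 2.1 3.7 4.7
  endloop
 endfacet
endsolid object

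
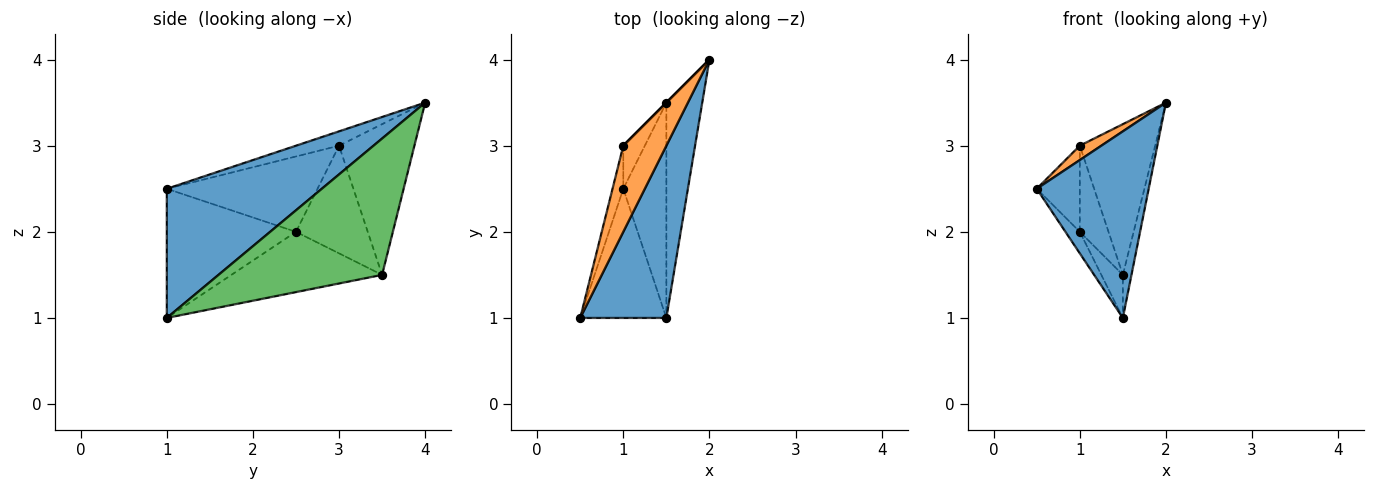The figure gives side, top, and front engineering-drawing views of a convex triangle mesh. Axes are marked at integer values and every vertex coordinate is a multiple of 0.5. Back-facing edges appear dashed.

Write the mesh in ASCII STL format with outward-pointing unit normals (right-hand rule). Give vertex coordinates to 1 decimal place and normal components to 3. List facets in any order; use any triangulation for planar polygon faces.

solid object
 facet normal 0.713 -0.515 0.475
  outer loop
   vertex 1.5 1.0 1.0
   vertex 2.0 4.0 3.5
   vertex 0.5 1.0 2.5
  endloop
 endfacet
 facet normal -0.312 -0.156 0.937
  outer loop
   vertex 1.0 3.0 3.0
   vertex 0.5 1.0 2.5
   vertex 2.0 4.0 3.5
  endloop
 endfacet
 facet normal 0.966 0.051 -0.254
  outer loop
   vertex 1.5 3.5 1.5
   vertex 2.0 4.0 3.5
   vertex 1.5 1.0 1.0
  endloop
 endfacet
 facet normal -0.707 0.707 0.000
  outer loop
   vertex 1.5 3.5 1.5
   vertex 1.0 3.0 3.0
   vertex 2.0 4.0 3.5
  endloop
 endfacet
 facet normal -0.953 0.272 -0.136
  outer loop
   vertex 1.0 2.5 2.0
   vertex 0.5 1.0 2.5
   vertex 1.0 3.0 3.0
  endloop
 endfacet
 facet normal -0.913 0.365 -0.183
  outer loop
   vertex 1.0 2.5 2.0
   vertex 1.0 3.0 3.0
   vertex 1.5 3.5 1.5
  endloop
 endfacet
 facet normal -0.829 0.092 -0.552
  outer loop
   vertex 1.0 2.5 2.0
   vertex 1.5 1.0 1.0
   vertex 0.5 1.0 2.5
  endloop
 endfacet
 facet normal -0.808 0.115 -0.577
  outer loop
   vertex 1.0 2.5 2.0
   vertex 1.5 3.5 1.5
   vertex 1.5 1.0 1.0
  endloop
 endfacet
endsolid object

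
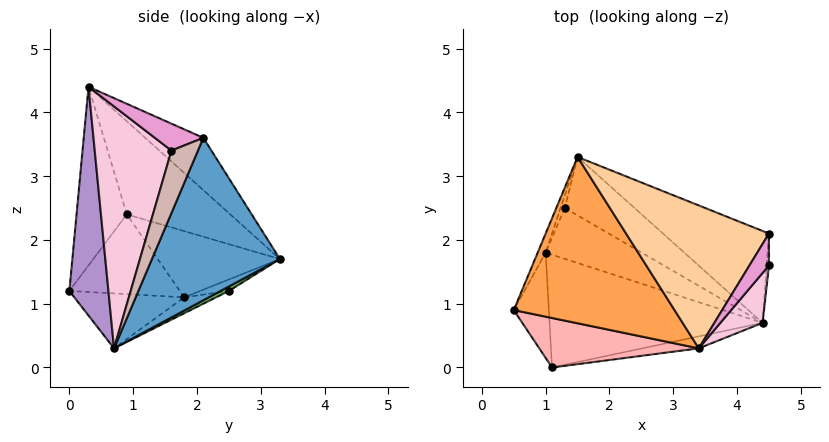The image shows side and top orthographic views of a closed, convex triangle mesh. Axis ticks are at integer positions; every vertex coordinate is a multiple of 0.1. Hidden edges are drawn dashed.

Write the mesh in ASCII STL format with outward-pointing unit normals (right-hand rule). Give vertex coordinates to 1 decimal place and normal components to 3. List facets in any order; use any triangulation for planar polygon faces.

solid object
 facet normal 0.529 0.776 -0.345
  outer loop
   vertex 4.4 0.7 0.3
   vertex 1.5 3.3 1.7
   vertex 4.5 2.1 3.6
  endloop
 endfacet
 facet normal -0.928 0.354 -0.112
  outer loop
   vertex 1.0 1.8 1.1
   vertex 0.5 0.9 2.4
   vertex 1.5 3.3 1.7
  endloop
 endfacet
 facet normal -0.455 0.419 0.786
  outer loop
   vertex 3.4 0.3 4.4
   vertex 1.5 3.3 1.7
   vertex 0.5 0.9 2.4
  endloop
 endfacet
 facet normal -0.291 0.531 0.795
  outer loop
   vertex 3.4 0.3 4.4
   vertex 4.5 2.1 3.6
   vertex 1.5 3.3 1.7
  endloop
 endfacet
 facet normal 0.054 0.519 -0.853
  outer loop
   vertex 1.3 2.5 1.2
   vertex 1.5 3.3 1.7
   vertex 4.4 0.7 0.3
  endloop
 endfacet
 facet normal -0.855 0.412 -0.317
  outer loop
   vertex 1.3 2.5 1.2
   vertex 1.0 1.8 1.1
   vertex 1.5 3.3 1.7
  endloop
 endfacet
 facet normal -0.160 0.207 -0.965
  outer loop
   vertex 1.3 2.5 1.2
   vertex 4.4 0.7 0.3
   vertex 1.0 1.8 1.1
  endloop
 endfacet
 facet normal -0.437 -0.811 0.390
  outer loop
   vertex 1.1 0.0 1.2
   vertex 3.4 0.3 4.4
   vertex 0.5 0.9 2.4
  endloop
 endfacet
 facet normal 0.195 -0.980 -0.048
  outer loop
   vertex 1.1 0.0 1.2
   vertex 4.4 0.7 0.3
   vertex 3.4 0.3 4.4
  endloop
 endfacet
 facet normal -0.913 -0.073 -0.402
  outer loop
   vertex 1.1 0.0 1.2
   vertex 0.5 0.9 2.4
   vertex 1.0 1.8 1.1
  endloop
 endfacet
 facet normal -0.249 -0.068 -0.966
  outer loop
   vertex 1.1 0.0 1.2
   vertex 1.0 1.8 1.1
   vertex 4.4 0.7 0.3
  endloop
 endfacet
 facet normal 0.999 0.015 -0.036
  outer loop
   vertex 4.5 1.6 3.4
   vertex 4.4 0.7 0.3
   vertex 4.5 2.1 3.6
  endloop
 endfacet
 facet normal 0.789 -0.228 0.571
  outer loop
   vertex 4.5 1.6 3.4
   vertex 4.5 2.1 3.6
   vertex 3.4 0.3 4.4
  endloop
 endfacet
 facet normal 0.807 -0.574 0.141
  outer loop
   vertex 4.5 1.6 3.4
   vertex 3.4 0.3 4.4
   vertex 4.4 0.7 0.3
  endloop
 endfacet
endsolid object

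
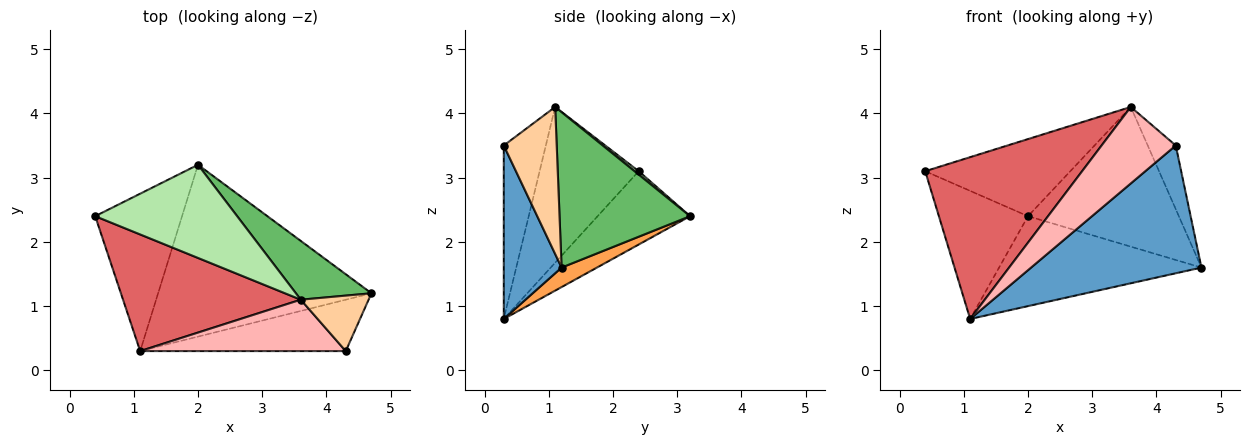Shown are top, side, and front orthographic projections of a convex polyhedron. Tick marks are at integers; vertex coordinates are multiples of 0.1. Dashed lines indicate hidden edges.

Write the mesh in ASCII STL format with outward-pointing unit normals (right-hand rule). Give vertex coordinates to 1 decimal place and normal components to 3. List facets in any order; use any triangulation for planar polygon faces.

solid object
 facet normal 0.300 -0.885 -0.356
  outer loop
   vertex 4.3 0.3 3.5
   vertex 1.1 0.3 0.8
   vertex 4.7 1.2 1.6
  endloop
 endfacet
 facet normal -0.548 0.528 -0.649
  outer loop
   vertex 2.0 3.2 2.4
   vertex 1.1 0.3 0.8
   vertex 0.4 2.4 3.1
  endloop
 endfacet
 facet normal 0.081 0.462 -0.883
  outer loop
   vertex 2.0 3.2 2.4
   vertex 4.7 1.2 1.6
   vertex 1.1 0.3 0.8
  endloop
 endfacet
 facet normal 0.819 0.433 0.377
  outer loop
   vertex 3.6 1.1 4.1
   vertex 4.3 0.3 3.5
   vertex 4.7 1.2 1.6
  endloop
 endfacet
 facet normal 0.624 0.721 0.303
  outer loop
   vertex 3.6 1.1 4.1
   vertex 4.7 1.2 1.6
   vertex 2.0 3.2 2.4
  endloop
 endfacet
 facet normal 0.018 0.637 0.770
  outer loop
   vertex 3.6 1.1 4.1
   vertex 2.0 3.2 2.4
   vertex 0.4 2.4 3.1
  endloop
 endfacet
 facet normal -0.456 -0.722 0.520
  outer loop
   vertex 3.6 1.1 4.1
   vertex 0.4 2.4 3.1
   vertex 1.1 0.3 0.8
  endloop
 endfacet
 facet normal -0.426 -0.751 0.505
  outer loop
   vertex 3.6 1.1 4.1
   vertex 1.1 0.3 0.8
   vertex 4.3 0.3 3.5
  endloop
 endfacet
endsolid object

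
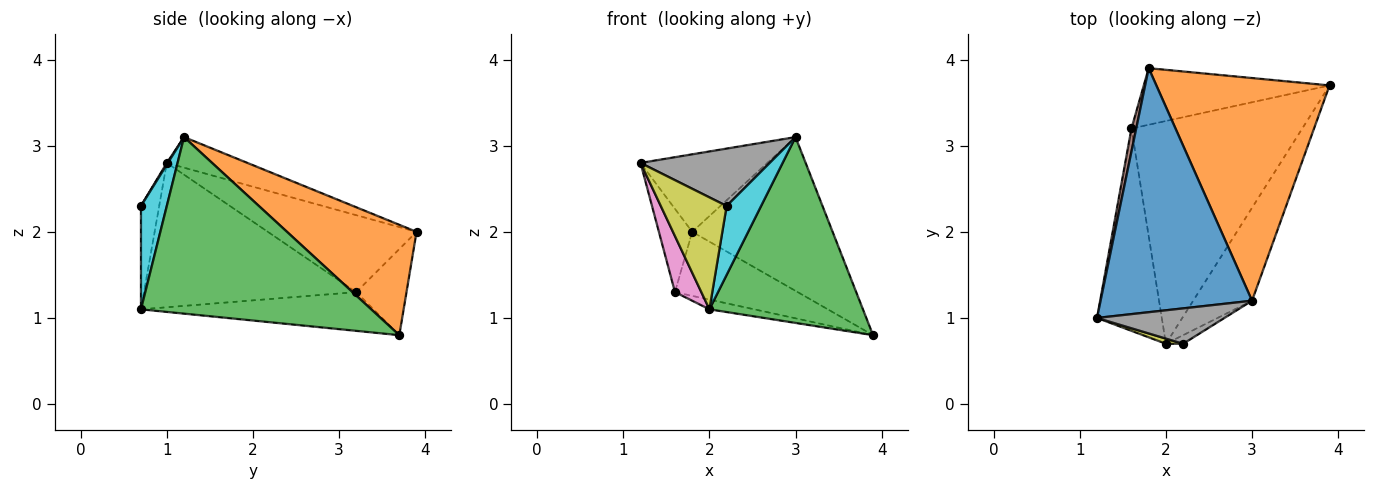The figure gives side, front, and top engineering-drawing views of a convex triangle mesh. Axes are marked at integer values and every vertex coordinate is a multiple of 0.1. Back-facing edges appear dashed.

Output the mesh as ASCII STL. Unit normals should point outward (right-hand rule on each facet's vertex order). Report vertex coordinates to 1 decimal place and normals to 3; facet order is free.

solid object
 facet normal -0.189 0.297 0.936
  outer loop
   vertex 3.0 1.2 3.1
   vertex 1.8 3.9 2.0
   vertex 1.2 1.0 2.8
  endloop
 endfacet
 facet normal 0.464 0.503 0.729
  outer loop
   vertex 3.0 1.2 3.1
   vertex 3.9 3.7 0.8
   vertex 1.8 3.9 2.0
  endloop
 endfacet
 facet normal 0.802 -0.535 -0.267
  outer loop
   vertex 2.0 0.7 1.1
   vertex 3.9 3.7 0.8
   vertex 3.0 1.2 3.1
  endloop
 endfacet
 facet normal -0.293 0.717 -0.633
  outer loop
   vertex 1.6 3.2 1.3
   vertex 1.8 3.9 2.0
   vertex 3.9 3.7 0.8
  endloop
 endfacet
 facet normal -0.221 0.043 -0.974
  outer loop
   vertex 1.6 3.2 1.3
   vertex 3.9 3.7 0.8
   vertex 2.0 0.7 1.1
  endloop
 endfacet
 facet normal -0.974 0.218 0.060
  outer loop
   vertex 1.6 3.2 1.3
   vertex 1.2 1.0 2.8
   vertex 1.8 3.9 2.0
  endloop
 endfacet
 facet normal -0.907 -0.113 -0.407
  outer loop
   vertex 1.6 3.2 1.3
   vertex 2.0 0.7 1.1
   vertex 1.2 1.0 2.8
  endloop
 endfacet
 facet normal 0.007 -0.851 0.525
  outer loop
   vertex 2.2 0.7 2.3
   vertex 3.0 1.2 3.1
   vertex 1.2 1.0 2.8
  endloop
 endfacet
 facet normal -0.267 -0.963 0.044
  outer loop
   vertex 2.2 0.7 2.3
   vertex 1.2 1.0 2.8
   vertex 2.0 0.7 1.1
  endloop
 endfacet
 facet normal 0.597 -0.796 -0.100
  outer loop
   vertex 2.2 0.7 2.3
   vertex 2.0 0.7 1.1
   vertex 3.0 1.2 3.1
  endloop
 endfacet
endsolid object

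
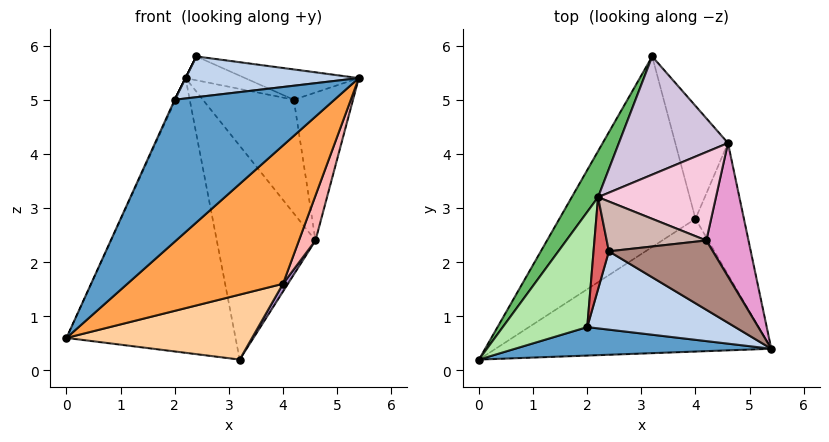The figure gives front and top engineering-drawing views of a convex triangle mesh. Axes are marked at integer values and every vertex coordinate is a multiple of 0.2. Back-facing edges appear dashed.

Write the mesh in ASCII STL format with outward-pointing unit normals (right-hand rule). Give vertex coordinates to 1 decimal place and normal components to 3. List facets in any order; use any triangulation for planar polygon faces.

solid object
 facet normal -0.137 -0.971 0.195
  outer loop
   vertex 2.0 0.8 5.0
   vertex 0.0 0.2 0.6
   vertex 5.4 0.4 5.4
  endloop
 endfacet
 facet normal -0.157 -0.456 0.876
  outer loop
   vertex 2.0 0.8 5.0
   vertex 5.4 0.4 5.4
   vertex 2.4 2.2 5.8
  endloop
 endfacet
 facet normal 0.540 -0.607 -0.583
  outer loop
   vertex 4.0 2.8 1.6
   vertex 5.4 0.4 5.4
   vertex 0.0 0.2 0.6
  endloop
 endfacet
 facet normal 0.408 -0.295 -0.864
  outer loop
   vertex 4.0 2.8 1.6
   vertex 0.0 0.2 0.6
   vertex 3.2 5.8 0.2
  endloop
 endfacet
 facet normal -0.863 0.499 0.084
  outer loop
   vertex 2.2 3.2 5.4
   vertex 3.2 5.8 0.2
   vertex 0.0 0.2 0.6
  endloop
 endfacet
 facet normal -0.911 0.007 0.413
  outer loop
   vertex 2.2 3.2 5.4
   vertex 0.0 0.2 0.6
   vertex 2.0 0.8 5.0
  endloop
 endfacet
 facet normal -0.894 0.000 0.447
  outer loop
   vertex 2.2 3.2 5.4
   vertex 2.0 0.8 5.0
   vertex 2.4 2.2 5.8
  endloop
 endfacet
 facet normal 0.896 -0.144 -0.421
  outer loop
   vertex 4.6 4.2 2.4
   vertex 5.4 0.4 5.4
   vertex 4.0 2.8 1.6
  endloop
 endfacet
 facet normal 0.830 -0.038 -0.556
  outer loop
   vertex 4.6 4.2 2.4
   vertex 4.0 2.8 1.6
   vertex 3.2 5.8 0.2
  endloop
 endfacet
 facet normal 0.233 0.851 0.470
  outer loop
   vertex 4.6 4.2 2.4
   vertex 3.2 5.8 0.2
   vertex 2.2 3.2 5.4
  endloop
 endfacet
 facet normal 0.341 0.377 0.861
  outer loop
   vertex 4.2 2.4 5.0
   vertex 2.4 2.2 5.8
   vertex 5.4 0.4 5.4
  endloop
 endfacet
 facet normal 0.333 0.407 0.851
  outer loop
   vertex 4.2 2.4 5.0
   vertex 2.2 3.2 5.4
   vertex 2.4 2.2 5.8
  endloop
 endfacet
 facet normal 0.712 0.521 0.470
  outer loop
   vertex 4.2 2.4 5.0
   vertex 5.4 0.4 5.4
   vertex 4.6 4.2 2.4
  endloop
 endfacet
 facet normal 0.402 0.723 0.562
  outer loop
   vertex 4.2 2.4 5.0
   vertex 4.6 4.2 2.4
   vertex 2.2 3.2 5.4
  endloop
 endfacet
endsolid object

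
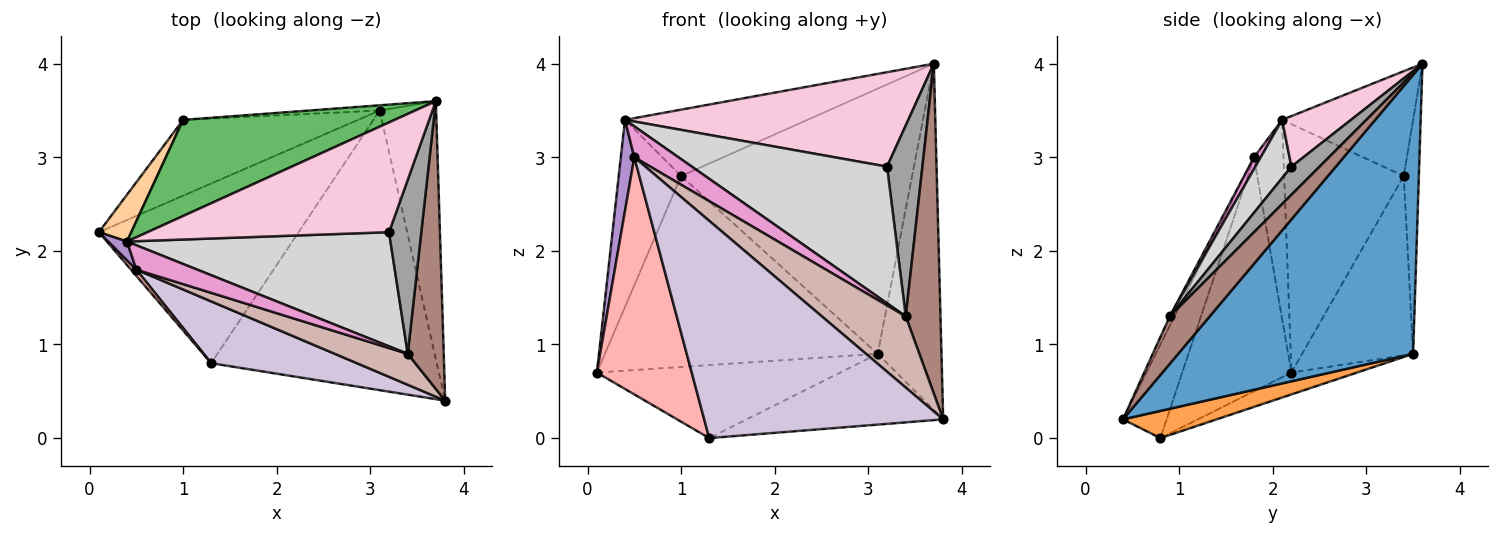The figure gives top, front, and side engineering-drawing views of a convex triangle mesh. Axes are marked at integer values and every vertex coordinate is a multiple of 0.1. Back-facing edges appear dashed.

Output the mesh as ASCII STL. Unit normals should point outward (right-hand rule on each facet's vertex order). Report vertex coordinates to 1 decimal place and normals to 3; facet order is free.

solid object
 facet normal 0.947 0.257 -0.192
  outer loop
   vertex 3.1 3.5 0.9
   vertex 3.7 3.6 4.0
   vertex 3.8 0.4 0.2
  endloop
 endfacet
 facet normal -0.101 0.374 -0.922
  outer loop
   vertex 3.1 3.5 0.9
   vertex 1.3 0.8 0.0
   vertex 0.1 2.2 0.7
  endloop
 endfacet
 facet normal 0.116 0.244 -0.963
  outer loop
   vertex 3.1 3.5 0.9
   vertex 3.8 0.4 0.2
   vertex 1.3 0.8 0.0
  endloop
 endfacet
 facet normal -0.881 0.460 0.115
  outer loop
   vertex 1.0 3.4 2.8
   vertex 0.1 2.2 0.7
   vertex 0.4 2.1 3.4
  endloop
 endfacet
 facet normal -0.378 0.526 0.762
  outer loop
   vertex 1.0 3.4 2.8
   vertex 0.4 2.1 3.4
   vertex 3.7 3.6 4.0
  endloop
 endfacet
 facet normal -0.354 0.869 -0.345
  outer loop
   vertex 1.0 3.4 2.8
   vertex 3.1 3.5 0.9
   vertex 0.1 2.2 0.7
  endloop
 endfacet
 facet normal -0.065 0.998 -0.020
  outer loop
   vertex 1.0 3.4 2.8
   vertex 3.7 3.6 4.0
   vertex 3.1 3.5 0.9
  endloop
 endfacet
 facet normal -0.755 -0.656 0.017
  outer loop
   vertex 0.5 1.8 3.0
   vertex 0.1 2.2 0.7
   vertex 1.3 0.8 0.0
  endloop
 endfacet
 facet normal -0.906 -0.416 0.085
  outer loop
   vertex 0.5 1.8 3.0
   vertex 0.4 2.1 3.4
   vertex 0.1 2.2 0.7
  endloop
 endfacet
 facet normal -0.173 -0.947 0.270
  outer loop
   vertex 0.5 1.8 3.0
   vertex 1.3 0.8 0.0
   vertex 3.8 0.4 0.2
  endloop
 endfacet
 facet normal 0.655 -0.570 0.497
  outer loop
   vertex 3.4 0.9 1.3
   vertex 3.8 0.4 0.2
   vertex 3.7 3.6 4.0
  endloop
 endfacet
 facet normal -0.051 -0.916 0.398
  outer loop
   vertex 3.4 0.9 1.3
   vertex 0.5 1.8 3.0
   vertex 3.8 0.4 0.2
  endloop
 endfacet
 facet normal 0.118 -0.780 0.615
  outer loop
   vertex 3.4 0.9 1.3
   vertex 0.4 2.1 3.4
   vertex 0.5 1.8 3.0
  endloop
 endfacet
 facet normal 0.157 -0.644 0.749
  outer loop
   vertex 3.2 2.2 2.9
   vertex 3.7 3.6 4.0
   vertex 0.4 2.1 3.4
  endloop
 endfacet
 facet normal 0.506 -0.637 0.581
  outer loop
   vertex 3.2 2.2 2.9
   vertex 3.4 0.9 1.3
   vertex 3.7 3.6 4.0
  endloop
 endfacet
 facet normal 0.141 -0.760 0.635
  outer loop
   vertex 3.2 2.2 2.9
   vertex 0.4 2.1 3.4
   vertex 3.4 0.9 1.3
  endloop
 endfacet
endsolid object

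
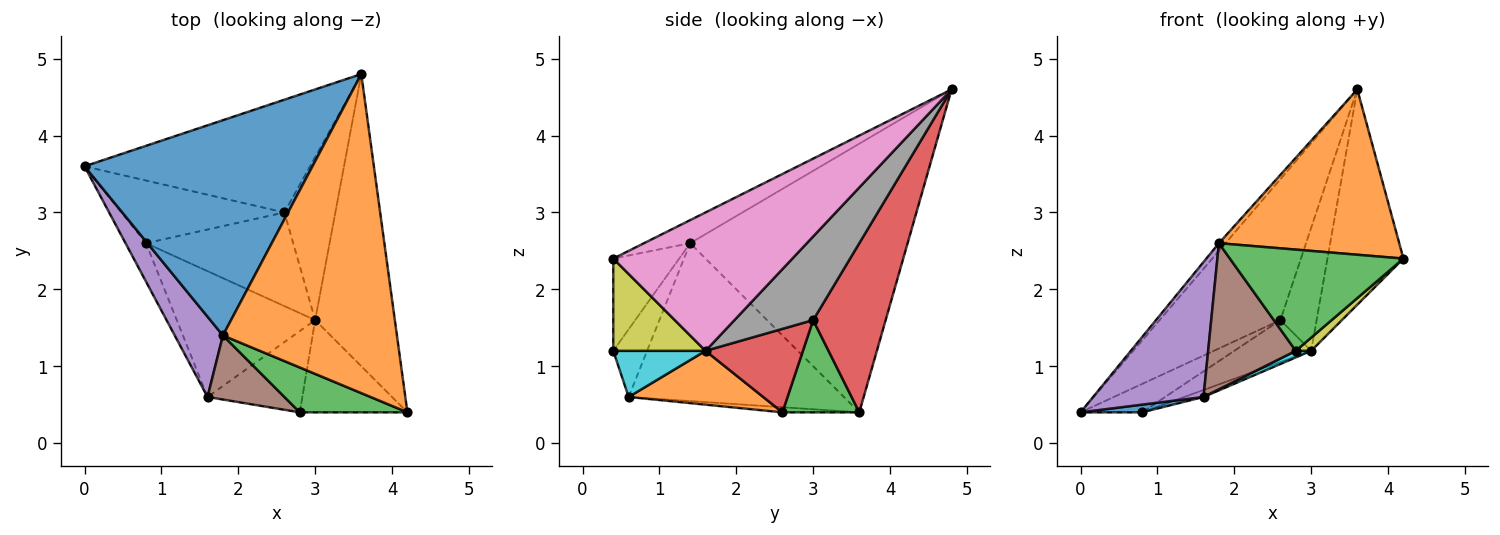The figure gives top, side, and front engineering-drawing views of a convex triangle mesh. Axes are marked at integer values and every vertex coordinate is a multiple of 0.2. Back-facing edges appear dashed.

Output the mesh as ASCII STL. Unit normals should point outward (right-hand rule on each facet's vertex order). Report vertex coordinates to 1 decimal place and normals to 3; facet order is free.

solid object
 facet normal -0.762 0.023 0.647
  outer loop
   vertex 1.8 1.4 2.6
   vertex 3.6 4.8 4.6
   vertex 0.0 3.6 0.4
  endloop
 endfacet
 facet normal -0.117 -0.457 0.882
  outer loop
   vertex 1.8 1.4 2.6
   vertex 4.2 0.4 2.4
   vertex 3.6 4.8 4.6
  endloop
 endfacet
 facet normal -0.328 -0.864 0.383
  outer loop
   vertex 1.8 1.4 2.6
   vertex 2.8 0.4 1.2
   vertex 4.2 0.4 2.4
  endloop
 endfacet
 facet normal 0.424 0.707 -0.566
  outer loop
   vertex 2.6 3.0 1.6
   vertex 0.0 3.6 0.4
   vertex 3.6 4.8 4.6
  endloop
 endfacet
 facet normal -0.859 -0.440 0.262
  outer loop
   vertex 1.6 0.6 0.6
   vertex 1.8 1.4 2.6
   vertex 0.0 3.6 0.4
  endloop
 endfacet
 facet normal -0.333 -0.863 0.379
  outer loop
   vertex 1.6 0.6 0.6
   vertex 2.8 0.4 1.2
   vertex 1.8 1.4 2.6
  endloop
 endfacet
 facet normal 0.813 0.345 -0.468
  outer loop
   vertex 3.0 1.6 1.2
   vertex 3.6 4.8 4.6
   vertex 4.2 0.4 2.4
  endloop
 endfacet
 facet normal 0.795 0.365 -0.484
  outer loop
   vertex 3.0 1.6 1.2
   vertex 2.6 3.0 1.6
   vertex 3.6 4.8 4.6
  endloop
 endfacet
 facet normal 0.647 -0.108 -0.755
  outer loop
   vertex 3.0 1.6 1.2
   vertex 4.2 0.4 2.4
   vertex 2.8 0.4 1.2
  endloop
 endfacet
 facet normal 0.436 -0.073 -0.897
  outer loop
   vertex 3.0 1.6 1.2
   vertex 2.8 0.4 1.2
   vertex 1.6 0.6 0.6
  endloop
 endfacet
 facet normal -0.238 -0.190 -0.952
  outer loop
   vertex 0.8 2.6 0.4
   vertex 1.6 0.6 0.6
   vertex 0.0 3.6 0.4
  endloop
 endfacet
 facet normal 0.362 0.052 -0.931
  outer loop
   vertex 0.8 2.6 0.4
   vertex 3.0 1.6 1.2
   vertex 1.6 0.6 0.6
  endloop
 endfacet
 facet normal 0.458 0.367 -0.810
  outer loop
   vertex 0.8 2.6 0.4
   vertex 0.0 3.6 0.4
   vertex 2.6 3.0 1.6
  endloop
 endfacet
 facet normal 0.460 0.363 -0.811
  outer loop
   vertex 0.8 2.6 0.4
   vertex 2.6 3.0 1.6
   vertex 3.0 1.6 1.2
  endloop
 endfacet
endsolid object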